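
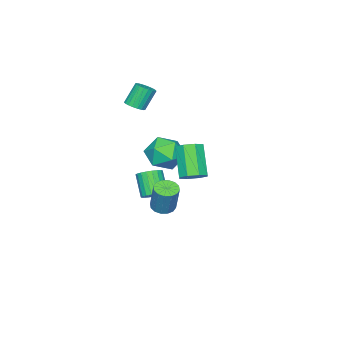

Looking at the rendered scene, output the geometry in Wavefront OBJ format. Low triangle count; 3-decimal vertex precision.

v 3.756 3.524 2.103
v 4.377 3.119 2.216
v 3.545 2.271 3.75
v 2.924 2.676 3.637
v 4.387 3.619 2.498
v 3.555 2.771 4.031
v 4.027 4.063 2.548
v 3.195 3.215 4.082
v 3.508 4.192 2.338
v 2.677 3.344 3.872
v 3.135 3.929 1.99
v 2.303 3.081 3.524
v 3.125 3.429 1.709
v 2.293 2.581 3.242
v 3.485 2.985 1.658
v 2.653 2.137 3.192
v 4.003 2.856 1.868
v 3.172 2.008 3.402
v -1.273 -3.902 2.734
v -0.877 -3.438 2.845
v -1.531 -3.174 4.077
v -1.927 -3.638 3.966
v -1.066 -3.318 2.718
v -1.721 -3.053 3.95
v -1.291 -3.298 2.595
v -1.946 -3.034 3.827
v -1.513 -3.383 2.495
v -2.168 -3.119 3.727
v -1.694 -3.558 2.436
v -2.348 -3.294 3.668
v -1.801 -3.792 2.429
v -2.456 -3.528 3.661
v -1.818 -4.045 2.475
v -2.472 -3.781 3.707
v -1.739 -4.274 2.566
v -2.394 -4.009 3.798
v -1.581 -4.438 2.685
v -2.235 -4.174 3.917
v -1.369 -4.51 2.813
v -2.023 -4.245 4.045
v -1.14 -4.476 2.928
v -1.795 -4.212 4.16
v -0.934 -4.343 3.008
v -1.589 -4.079 4.24
v -0.787 -4.134 3.042
v -1.442 -3.87 4.274
v -0.724 -3.885 3.022
v -1.379 -3.621 4.254
v -0.755 -3.639 2.952
v -1.41 -3.375 4.184
v 0.518 -0.717 -3.016
v 0.86 -0.169 -3.26
v 1.245 0.344 -1.567
v 0.902 -0.203 -1.324
v 0.524 -0.057 -3.218
v 0.908 0.456 -1.525
v 0.186 -0.121 -3.121
v 0.57 0.392 -1.429
v -0.063 -0.345 -2.997
v 0.322 0.168 -1.304
v -0.157 -0.668 -2.878
v 0.228 -0.155 -1.185
v -0.069 -1.005 -2.796
v 0.316 -0.492 -1.103
v 0.175 -1.264 -2.773
v 0.56 -0.751 -1.08
v 0.512 -1.376 -2.815
v 0.896 -0.863 -1.122
v 0.85 -1.312 -2.911
v 1.234 -0.799 -1.219
v 1.098 -1.088 -3.036
v 1.483 -0.575 -1.343
v 1.192 -0.765 -3.155
v 1.577 -0.252 -1.462
v 1.104 -0.428 -3.237
v 1.489 0.085 -1.544
v -3.154 -2.596 -0.473
v -2.39 -2.252 -1.387
v -3.73 -4.188 -1.553
v -2.966 -3.844 -2.467
v -2.502 -4.257 -1.393
v -2.146 -3.273 -0.726
v -3.974 -3.167 -2.214
v -3.618 -2.183 -1.547
v -2.897 -2.605 -2.464
v -1.987 -3.278 -1.956
v -4.133 -3.162 -0.984
v -3.223 -3.835 -0.476
v -1.567 -2.834 -3.964
v -0.889 -3.128 -3.832
v -1.476 -3.92 -2.584
v -2.153 -3.626 -2.716
v -0.881 -2.866 -3.662
v -1.467 -3.658 -2.414
v -0.991 -2.599 -3.544
v -1.578 -3.391 -2.297
v -1.201 -2.373 -3.499
v -1.787 -3.165 -2.251
v -1.474 -2.226 -3.535
v -2.06 -3.018 -2.287
v -1.763 -2.185 -3.644
v -2.349 -2.976 -2.396
v -2.018 -2.255 -3.809
v -2.604 -3.047 -2.561
v -2.195 -2.426 -4
v -2.782 -3.218 -2.753
v -2.264 -2.668 -4.186
v -2.85 -3.459 -2.938
v -2.212 -2.938 -4.333
v -2.798 -3.729 -3.085
v -2.048 -3.19 -4.416
v -2.635 -3.982 -3.168
v -1.801 -3.381 -4.421
v -2.388 -4.172 -3.173
v -1.514 -3.477 -4.347
v -2.101 -4.269 -3.099
v -1.236 -3.462 -4.207
v -1.822 -4.254 -2.959
v -1.015 -3.338 -4.025
v -1.601 -4.13 -2.777
f 2 1 5
f 2 5 3
f 3 5 6
f 3 6 4
f 5 1 7
f 5 7 6
f 6 7 8
f 6 8 4
f 7 1 9
f 7 9 8
f 8 9 10
f 8 10 4
f 9 1 11
f 9 11 10
f 10 11 12
f 10 12 4
f 11 1 13
f 11 13 12
f 12 13 14
f 12 14 4
f 13 1 15
f 13 15 14
f 14 15 16
f 14 16 4
f 15 1 17
f 15 17 16
f 16 17 18
f 16 18 4
f 17 1 2
f 17 2 18
f 18 2 3
f 18 3 4
f 20 19 23
f 20 23 21
f 21 23 24
f 21 24 22
f 23 19 25
f 23 25 24
f 24 25 26
f 24 26 22
f 25 19 27
f 25 27 26
f 26 27 28
f 26 28 22
f 27 19 29
f 27 29 28
f 28 29 30
f 28 30 22
f 29 19 31
f 29 31 30
f 30 31 32
f 30 32 22
f 31 19 33
f 31 33 32
f 32 33 34
f 32 34 22
f 33 19 35
f 33 35 34
f 34 35 36
f 34 36 22
f 35 19 37
f 35 37 36
f 36 37 38
f 36 38 22
f 37 19 39
f 37 39 38
f 38 39 40
f 38 40 22
f 39 19 41
f 39 41 40
f 40 41 42
f 40 42 22
f 41 19 43
f 41 43 42
f 42 43 44
f 42 44 22
f 43 19 45
f 43 45 44
f 44 45 46
f 44 46 22
f 45 19 47
f 45 47 46
f 46 47 48
f 46 48 22
f 47 19 49
f 47 49 48
f 48 49 50
f 48 50 22
f 49 19 20
f 49 20 50
f 50 20 21
f 50 21 22
f 52 51 55
f 52 55 53
f 53 55 56
f 53 56 54
f 55 51 57
f 55 57 56
f 56 57 58
f 56 58 54
f 57 51 59
f 57 59 58
f 58 59 60
f 58 60 54
f 59 51 61
f 59 61 60
f 60 61 62
f 60 62 54
f 61 51 63
f 61 63 62
f 62 63 64
f 62 64 54
f 63 51 65
f 63 65 64
f 64 65 66
f 64 66 54
f 65 51 67
f 65 67 66
f 66 67 68
f 66 68 54
f 67 51 69
f 67 69 68
f 68 69 70
f 68 70 54
f 69 51 71
f 69 71 70
f 70 71 72
f 70 72 54
f 71 51 73
f 71 73 72
f 72 73 74
f 72 74 54
f 73 51 75
f 73 75 74
f 74 75 76
f 74 76 54
f 75 51 52
f 75 52 76
f 76 52 53
f 76 53 54
f 77 88 82
f 77 82 78
f 77 78 84
f 77 84 87
f 77 87 88
f 78 82 86
f 82 88 81
f 88 87 79
f 87 84 83
f 84 78 85
f 80 86 81
f 80 81 79
f 80 79 83
f 80 83 85
f 80 85 86
f 81 86 82
f 79 81 88
f 83 79 87
f 85 83 84
f 86 85 78
f 90 89 93
f 90 93 91
f 91 93 94
f 91 94 92
f 93 89 95
f 93 95 94
f 94 95 96
f 94 96 92
f 95 89 97
f 95 97 96
f 96 97 98
f 96 98 92
f 97 89 99
f 97 99 98
f 98 99 100
f 98 100 92
f 99 89 101
f 99 101 100
f 100 101 102
f 100 102 92
f 101 89 103
f 101 103 102
f 102 103 104
f 102 104 92
f 103 89 105
f 103 105 104
f 104 105 106
f 104 106 92
f 105 89 107
f 105 107 106
f 106 107 108
f 106 108 92
f 107 89 109
f 107 109 108
f 108 109 110
f 108 110 92
f 109 89 111
f 109 111 110
f 110 111 112
f 110 112 92
f 111 89 113
f 111 113 112
f 112 113 114
f 112 114 92
f 113 89 115
f 113 115 114
f 114 115 116
f 114 116 92
f 115 89 117
f 115 117 116
f 116 117 118
f 116 118 92
f 117 89 119
f 117 119 118
f 118 119 120
f 118 120 92
f 119 89 90
f 119 90 120
f 120 90 91
f 120 91 92



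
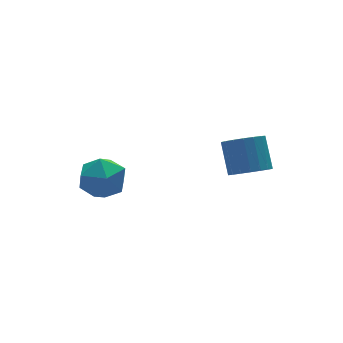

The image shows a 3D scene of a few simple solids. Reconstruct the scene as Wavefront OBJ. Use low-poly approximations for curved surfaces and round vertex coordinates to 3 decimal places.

v 3.657 0.356 -1.268
v 3.971 0.87 -1.794
v 4.218 1.779 -0.757
v 3.903 1.264 -0.232
v 3.627 0.961 -1.791
v 3.874 1.869 -0.755
v 3.288 0.931 -1.685
v 3.535 1.839 -0.648
v 3.023 0.788 -1.496
v 3.27 1.696 -0.459
v 2.883 0.559 -1.262
v 3.13 1.467 -0.225
v 2.896 0.29 -1.029
v 3.143 1.198 0.007
v 3.06 0.034 -0.844
v 3.307 0.942 0.193
v 3.342 -0.159 -0.743
v 3.589 0.75 0.294
v 3.686 -0.249 -0.745
v 3.933 0.659 0.291
v 4.025 -0.219 -0.852
v 4.272 0.689 0.185
v 4.29 -0.076 -1.041
v 4.537 0.832 -0.004
v 4.43 0.153 -1.275
v 4.677 1.061 -0.238
v 4.417 0.422 -1.507
v 4.664 1.33 -0.471
v 4.253 0.678 -1.693
v 4.5 1.586 -0.656
v -0.165 4.48 -2.988
v 0.477 3.728 -2.848
v -1.197 3.792 -1.952
v -0.555 3.04 -1.812
v -0.337 3.952 -1.47
v 0.301 4.377 -2.11
v -1.021 3.143 -2.69
v -0.383 3.568 -3.33
v -0.053 2.901 -2.664
v 0.371 3.401 -1.91
v -1.091 4.119 -2.89
v -0.667 4.619 -2.136
f 2 1 5
f 2 5 3
f 3 5 6
f 3 6 4
f 5 1 7
f 5 7 6
f 6 7 8
f 6 8 4
f 7 1 9
f 7 9 8
f 8 9 10
f 8 10 4
f 9 1 11
f 9 11 10
f 10 11 12
f 10 12 4
f 11 1 13
f 11 13 12
f 12 13 14
f 12 14 4
f 13 1 15
f 13 15 14
f 14 15 16
f 14 16 4
f 15 1 17
f 15 17 16
f 16 17 18
f 16 18 4
f 17 1 19
f 17 19 18
f 18 19 20
f 18 20 4
f 19 1 21
f 19 21 20
f 20 21 22
f 20 22 4
f 21 1 23
f 21 23 22
f 22 23 24
f 22 24 4
f 23 1 25
f 23 25 24
f 24 25 26
f 24 26 4
f 25 1 27
f 25 27 26
f 26 27 28
f 26 28 4
f 27 1 29
f 27 29 28
f 28 29 30
f 28 30 4
f 29 1 2
f 29 2 30
f 30 2 3
f 30 3 4
f 31 42 36
f 31 36 32
f 31 32 38
f 31 38 41
f 31 41 42
f 32 36 40
f 36 42 35
f 42 41 33
f 41 38 37
f 38 32 39
f 34 40 35
f 34 35 33
f 34 33 37
f 34 37 39
f 34 39 40
f 35 40 36
f 33 35 42
f 37 33 41
f 39 37 38
f 40 39 32



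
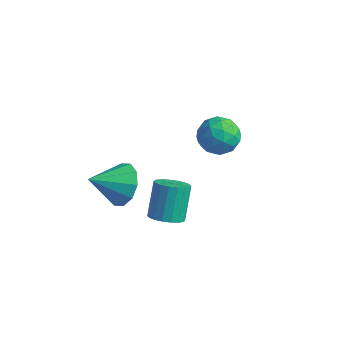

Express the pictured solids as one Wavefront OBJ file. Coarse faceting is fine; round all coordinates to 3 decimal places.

v -1.837 2.476 3.416
v -1.145 3.073 3.845
v -0.675 1.387 3.055
v 0.017 1.984 3.484
v -0.676 1.522 4.055
v -1.394 2.196 4.278
v -0.426 2.264 2.622
v -1.144 2.938 2.845
v -0.273 2.942 3.354
v -0.427 2.483 4.24
v -1.393 1.977 2.66
v -1.547 1.518 3.546
v -1.593 2.87 3.662
v -0.227 1.59 3.238
v -0.634 1.319 3.573
v -0.227 1.669 3.826
v -1.739 2.355 3.917
v -1.332 2.705 4.169
v -1.057 1.794 4.293
v -0.488 1.755 2.731
v -0.081 2.105 2.983
v -1.593 2.791 3.074
v -1.186 3.141 3.327
v -0.763 2.666 2.607
v -0.674 3.144 3.626
v 0.01 2.503 3.413
v -0.251 2.668 2.907
v -0.673 3.064 3.038
v -0.764 2.874 4.147
v -0.081 2.234 3.934
v -0.488 1.963 4.27
v -0.91 2.359 4.401
v -0.252 2.797 3.858
v -1.739 2.226 2.966
v -1.056 1.586 2.753
v -0.91 2.101 2.499
v -1.332 2.497 2.63
v -1.83 1.957 3.487
v -1.146 1.316 3.274
v -1.147 1.396 3.862
v -1.569 1.792 3.993
v -1.568 1.663 3.042
v -0 -2.631 2.328
v 0.533 -3.022 2.722
v 0.173 -2.121 4.106
v -0.36 -1.729 3.712
v 0.711 -2.758 2.596
v 0.351 -1.856 3.979
v 0.747 -2.468 2.417
v 0.387 -1.566 3.8
v 0.636 -2.21 2.22
v 0.276 -1.309 3.603
v 0.399 -2.036 2.045
v 0.039 -1.135 3.428
v 0.082 -1.98 1.925
v -0.278 -1.078 3.309
v -0.25 -2.052 1.886
v -0.61 -1.151 3.269
v -0.533 -2.239 1.934
v -0.893 -1.338 3.318
v -0.711 -2.504 2.061
v -1.071 -1.602 3.444
v -0.747 -2.794 2.24
v -1.107 -1.892 3.623
v -0.636 -3.051 2.437
v -0.996 -2.15 3.82
v -0.399 -3.225 2.612
v -0.759 -2.324 3.995
v -0.082 -3.282 2.731
v -0.442 -2.38 4.115
v 0.25 -3.209 2.771
v -0.11 -2.308 4.154
v -2.284 -2.576 3.127
v -1.357 -3.102 3.225
v -3.076 -3.804 4.033
v -1.412 -2.688 3.738
v -1.8 -2.231 4.017
v -2.373 -1.906 3.956
v -2.912 -1.837 3.579
v -3.21 -2.05 3.028
v -3.155 -2.464 2.516
v -2.767 -2.921 2.237
v -2.194 -3.246 2.297
v -1.655 -3.315 2.675
f 1 38 17
f 38 12 41
f 17 41 6
f 38 41 17
f 1 17 13
f 17 6 18
f 13 18 2
f 17 18 13
f 1 13 22
f 13 2 23
f 22 23 8
f 13 23 22
f 1 22 34
f 22 8 37
f 34 37 11
f 22 37 34
f 1 34 38
f 34 11 42
f 38 42 12
f 34 42 38
f 2 18 29
f 18 6 32
f 29 32 10
f 18 32 29
f 6 41 19
f 41 12 40
f 19 40 5
f 41 40 19
f 12 42 39
f 42 11 35
f 39 35 3
f 42 35 39
f 11 37 36
f 37 8 24
f 36 24 7
f 37 24 36
f 8 23 28
f 23 2 25
f 28 25 9
f 23 25 28
f 4 30 16
f 30 10 31
f 16 31 5
f 30 31 16
f 4 16 14
f 16 5 15
f 14 15 3
f 16 15 14
f 4 14 21
f 14 3 20
f 21 20 7
f 14 20 21
f 4 21 26
f 21 7 27
f 26 27 9
f 21 27 26
f 4 26 30
f 26 9 33
f 30 33 10
f 26 33 30
f 5 31 19
f 31 10 32
f 19 32 6
f 31 32 19
f 3 15 39
f 15 5 40
f 39 40 12
f 15 40 39
f 7 20 36
f 20 3 35
f 36 35 11
f 20 35 36
f 9 27 28
f 27 7 24
f 28 24 8
f 27 24 28
f 10 33 29
f 33 9 25
f 29 25 2
f 33 25 29
f 44 43 47
f 44 47 45
f 45 47 48
f 45 48 46
f 47 43 49
f 47 49 48
f 48 49 50
f 48 50 46
f 49 43 51
f 49 51 50
f 50 51 52
f 50 52 46
f 51 43 53
f 51 53 52
f 52 53 54
f 52 54 46
f 53 43 55
f 53 55 54
f 54 55 56
f 54 56 46
f 55 43 57
f 55 57 56
f 56 57 58
f 56 58 46
f 57 43 59
f 57 59 58
f 58 59 60
f 58 60 46
f 59 43 61
f 59 61 60
f 60 61 62
f 60 62 46
f 61 43 63
f 61 63 62
f 62 63 64
f 62 64 46
f 63 43 65
f 63 65 64
f 64 65 66
f 64 66 46
f 65 43 67
f 65 67 66
f 66 67 68
f 66 68 46
f 67 43 69
f 67 69 68
f 68 69 70
f 68 70 46
f 69 43 71
f 69 71 70
f 70 71 72
f 70 72 46
f 71 43 44
f 71 44 72
f 72 44 45
f 72 45 46
f 74 73 76
f 74 76 75
f 76 73 77
f 76 77 75
f 77 73 78
f 77 78 75
f 78 73 79
f 78 79 75
f 79 73 80
f 79 80 75
f 80 73 81
f 80 81 75
f 81 73 82
f 81 82 75
f 82 73 83
f 82 83 75
f 83 73 84
f 83 84 75
f 84 73 74
f 84 74 75



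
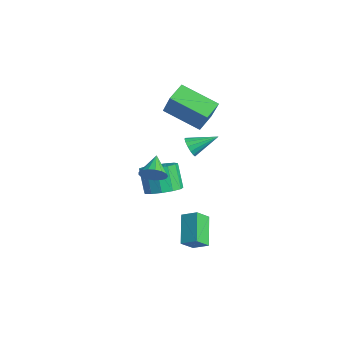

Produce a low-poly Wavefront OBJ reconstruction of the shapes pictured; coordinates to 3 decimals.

v 2.456 -1.859 1.624
v 2.814 -1.93 2.233
v 1.544 -1.221 2.236
v 2.931 -1.638 2.104
v 2.94 -1.397 1.865
v 2.837 -1.262 1.571
v 2.647 -1.263 1.289
v 2.414 -1.401 1.084
v 2.19 -1.643 1.002
v 2.028 -1.935 1.064
v 1.963 -2.21 1.254
v 2.012 -2.404 1.528
v 2.162 -2.473 1.825
v 2.38 -2.401 2.076
v 2.615 -2.205 2.223
v 0.022 -0.094 -1.676
v 0.715 0.512 -1.312
v -0.048 0.599 -0.001
v -0.742 -0.006 -0.364
v 0.334 0.838 -1.556
v -0.43 0.925 -0.245
v -0.147 0.868 -1.838
v -0.91 0.956 -0.526
v -0.574 0.593 -2.068
v -1.337 0.68 -0.757
v -0.812 0.1 -2.174
v -1.575 0.187 -0.862
v -0.785 -0.455 -2.121
v -1.549 -0.368 -0.81
v -0.502 -0.895 -1.928
v -1.266 -0.808 -0.616
v -0.053 -1.081 -1.654
v -0.817 -0.993 -0.342
v 0.42 -0.953 -1.387
v -0.344 -0.866 -0.075
v 0.766 -0.552 -1.212
v 0.003 -0.465 0.1
v 0.877 -0.006 -1.184
v 0.113 0.081 0.128
v 1.602 0.752 -3.078
v 1.771 -0.005 -2.369
v 2.233 1.289 -2.655
v 2.402 0.532 -1.947
v 2.878 0.068 -4.113
v 3.047 -0.689 -3.405
v 3.509 0.605 -3.691
v 3.678 -0.152 -2.982
v 0.565 1.09 1.508
v 0.927 0.765 1.877
v 1.055 2.39 2.172
v 1.104 0.828 1.623
v 1.137 0.961 1.339
v 1.017 1.128 1.1
v 0.776 1.286 0.97
v 0.478 1.39 0.984
v 0.204 1.414 1.139
v 0.027 1.352 1.392
v -0.006 1.219 1.677
v 0.114 1.051 1.916
v 0.355 0.894 2.046
v 0.652 0.789 2.032
v -2.726 1.262 2.183
v -1.723 1.142 3.721
v -3.257 2.192 2.602
v -2.254 2.072 4.14
v -1.186 2.548 1.28
v -0.183 2.428 2.818
v -1.717 3.478 1.699
v -0.714 3.358 3.237
f 2 1 4
f 2 4 3
f 4 1 5
f 4 5 3
f 5 1 6
f 5 6 3
f 6 1 7
f 6 7 3
f 7 1 8
f 7 8 3
f 8 1 9
f 8 9 3
f 9 1 10
f 9 10 3
f 10 1 11
f 10 11 3
f 11 1 12
f 11 12 3
f 12 1 13
f 12 13 3
f 13 1 14
f 13 14 3
f 14 1 15
f 14 15 3
f 15 1 2
f 15 2 3
f 17 16 20
f 17 20 18
f 18 20 21
f 18 21 19
f 20 16 22
f 20 22 21
f 21 22 23
f 21 23 19
f 22 16 24
f 22 24 23
f 23 24 25
f 23 25 19
f 24 16 26
f 24 26 25
f 25 26 27
f 25 27 19
f 26 16 28
f 26 28 27
f 27 28 29
f 27 29 19
f 28 16 30
f 28 30 29
f 29 30 31
f 29 31 19
f 30 16 32
f 30 32 31
f 31 32 33
f 31 33 19
f 32 16 34
f 32 34 33
f 33 34 35
f 33 35 19
f 34 16 36
f 34 36 35
f 35 36 37
f 35 37 19
f 36 16 38
f 36 38 37
f 37 38 39
f 37 39 19
f 38 16 17
f 38 17 39
f 39 17 18
f 39 18 19
f 41 43 40
f 44 41 40
f 40 43 42
f 42 44 40
f 41 47 43
f 45 41 44
f 45 47 41
f 43 47 42
f 46 44 42
f 42 47 46
f 46 45 44
f 47 45 46
f 49 48 51
f 49 51 50
f 51 48 52
f 51 52 50
f 52 48 53
f 52 53 50
f 53 48 54
f 53 54 50
f 54 48 55
f 54 55 50
f 55 48 56
f 55 56 50
f 56 48 57
f 56 57 50
f 57 48 58
f 57 58 50
f 58 48 59
f 58 59 50
f 59 48 60
f 59 60 50
f 60 48 61
f 60 61 50
f 61 48 49
f 61 49 50
f 63 65 62
f 66 63 62
f 62 65 64
f 64 66 62
f 63 69 65
f 67 63 66
f 67 69 63
f 65 69 64
f 68 66 64
f 64 69 68
f 68 67 66
f 69 67 68



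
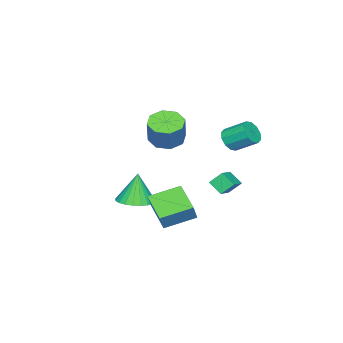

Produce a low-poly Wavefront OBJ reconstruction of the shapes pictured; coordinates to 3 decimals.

v 3.444 -0.702 -1.845
v 3.897 -0.608 -1.004
v 2.373 0.334 -1.383
v 2.826 0.428 -0.542
v 4.334 0.492 -2.458
v 4.787 0.586 -1.617
v 3.263 1.528 -1.996
v 3.716 1.622 -1.155
v -1.874 -3.264 -0.439
v -1.291 -2.69 -0.815
v -0.743 -2.383 0.503
v -1.326 -2.956 0.879
v -1.884 -2.386 -0.64
v -1.336 -2.079 0.678
v -2.471 -2.596 -0.347
v -1.923 -2.289 0.971
v -2.708 -3.197 -0.108
v -2.16 -2.89 1.21
v -2.457 -3.837 -0.063
v -1.909 -3.53 1.255
v -1.864 -4.141 -0.238
v -1.316 -3.834 1.08
v -1.277 -3.931 -0.531
v -0.729 -3.624 0.787
v -1.04 -3.33 -0.77
v -0.492 -3.023 0.548
v 0.624 0.947 -1.077
v 0.296 1.421 -0.508
v 0.707 1.604 -1.577
v 0.378 2.078 -1.008
v 1.642 1.142 -0.652
v 1.313 1.616 -0.083
v 1.724 1.799 -1.152
v 1.396 2.273 -0.583
v 1.43 -2.862 -3.04
v 2.11 -3.488 -2.935
v 1.13 -2.918 -1.44
v 2.292 -3.177 -2.89
v 2.343 -2.818 -2.867
v 2.255 -2.466 -2.872
v 2.041 -2.175 -2.902
v 1.735 -1.987 -2.953
v 1.382 -1.933 -3.017
v 1.036 -2.021 -3.085
v 0.751 -2.236 -3.146
v 0.569 -2.547 -3.191
v 0.518 -2.905 -3.214
v 0.606 -3.257 -3.209
v 0.82 -3.549 -3.179
v 1.126 -3.736 -3.128
v 1.479 -3.79 -3.064
v 1.825 -3.703 -2.996
v -0.627 0.863 0.981
v 0.017 1.001 0.947
v -0.168 2.035 1.625
v -0.813 1.897 1.659
v -0.167 1.177 0.628
v -0.352 2.211 1.306
v -0.526 1.233 0.444
v -0.712 2.267 1.122
v -0.925 1.148 0.465
v -1.11 2.182 1.143
v -1.209 0.954 0.684
v -1.395 1.988 1.361
v -1.272 0.725 1.015
v -1.457 1.759 1.693
v -1.088 0.549 1.334
v -1.273 1.583 2.012
v -0.728 0.493 1.518
v -0.914 1.527 2.196
v -0.33 0.578 1.497
v -0.515 1.612 2.175
v -0.045 0.772 1.279
v -0.231 1.806 1.956
f 2 4 1
f 5 2 1
f 1 4 3
f 3 5 1
f 2 8 4
f 6 2 5
f 6 8 2
f 4 8 3
f 7 5 3
f 3 8 7
f 7 6 5
f 8 6 7
f 10 9 13
f 10 13 11
f 11 13 14
f 11 14 12
f 13 9 15
f 13 15 14
f 14 15 16
f 14 16 12
f 15 9 17
f 15 17 16
f 16 17 18
f 16 18 12
f 17 9 19
f 17 19 18
f 18 19 20
f 18 20 12
f 19 9 21
f 19 21 20
f 20 21 22
f 20 22 12
f 21 9 23
f 21 23 22
f 22 23 24
f 22 24 12
f 23 9 25
f 23 25 24
f 24 25 26
f 24 26 12
f 25 9 10
f 25 10 26
f 26 10 11
f 26 11 12
f 28 30 27
f 31 28 27
f 27 30 29
f 29 31 27
f 28 34 30
f 32 28 31
f 32 34 28
f 30 34 29
f 33 31 29
f 29 34 33
f 33 32 31
f 34 32 33
f 36 35 38
f 36 38 37
f 38 35 39
f 38 39 37
f 39 35 40
f 39 40 37
f 40 35 41
f 40 41 37
f 41 35 42
f 41 42 37
f 42 35 43
f 42 43 37
f 43 35 44
f 43 44 37
f 44 35 45
f 44 45 37
f 45 35 46
f 45 46 37
f 46 35 47
f 46 47 37
f 47 35 48
f 47 48 37
f 48 35 49
f 48 49 37
f 49 35 50
f 49 50 37
f 50 35 51
f 50 51 37
f 51 35 52
f 51 52 37
f 52 35 36
f 52 36 37
f 54 53 57
f 54 57 55
f 55 57 58
f 55 58 56
f 57 53 59
f 57 59 58
f 58 59 60
f 58 60 56
f 59 53 61
f 59 61 60
f 60 61 62
f 60 62 56
f 61 53 63
f 61 63 62
f 62 63 64
f 62 64 56
f 63 53 65
f 63 65 64
f 64 65 66
f 64 66 56
f 65 53 67
f 65 67 66
f 66 67 68
f 66 68 56
f 67 53 69
f 67 69 68
f 68 69 70
f 68 70 56
f 69 53 71
f 69 71 70
f 70 71 72
f 70 72 56
f 71 53 73
f 71 73 72
f 72 73 74
f 72 74 56
f 73 53 54
f 73 54 74
f 74 54 55
f 74 55 56



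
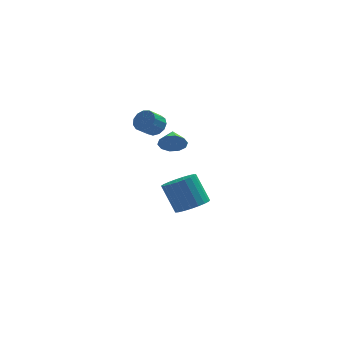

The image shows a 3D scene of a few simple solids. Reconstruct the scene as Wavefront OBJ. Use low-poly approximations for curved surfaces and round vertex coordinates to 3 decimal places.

v 1.263 3.765 1.546
v 1.808 3.746 2.061
v 1.122 3.257 2.769
v 0.577 3.275 2.254
v 1.603 4.112 2.117
v 0.918 3.622 2.824
v 1.291 4.368 1.991
v 0.606 3.878 2.699
v 0.97 4.432 1.725
v 0.285 3.942 2.432
v 0.742 4.284 1.401
v 0.056 3.795 2.108
v 0.679 3.972 1.124
v -0.007 3.482 1.831
v 0.801 3.594 0.981
v 0.116 3.104 1.688
v 1.07 3.27 1.017
v 0.385 2.78 1.724
v 1.4 3.103 1.221
v 0.715 2.613 1.929
v 1.687 3.147 1.529
v 1.001 2.657 2.236
v 1.839 3.386 1.842
v 1.153 2.897 2.55
v 1.449 -2.661 3.716
v 1.797 -2.463 3.035
v 1.571 -1.679 4.064
v 1.317 -2.386 2.987
v 0.888 -2.415 3.217
v 0.672 -2.537 3.638
v 0.754 -2.707 4.089
v 1.1 -2.859 4.397
v 1.58 -2.936 4.445
v 2.01 -2.908 4.214
v 2.225 -2.786 3.793
v 2.144 -2.616 3.343
v 3.108 1.944 -4.067
v 3.983 1.639 -3.553
v 3.307 2.49 -1.898
v 2.432 2.796 -2.413
v 4.101 2.034 -3.708
v 3.425 2.886 -2.053
v 4.048 2.414 -3.925
v 3.372 3.265 -2.27
v 3.832 2.712 -4.167
v 3.156 3.564 -2.512
v 3.491 2.878 -4.392
v 2.815 3.73 -2.737
v 3.083 2.882 -4.56
v 2.407 3.734 -2.906
v 2.68 2.724 -4.644
v 2.004 3.576 -2.989
v 2.351 2.431 -4.627
v 1.675 3.283 -2.973
v 2.153 2.054 -4.514
v 1.477 2.906 -2.86
v 2.12 1.658 -4.324
v 1.444 2.51 -2.669
v 2.258 1.312 -4.089
v 1.582 2.163 -2.434
v 2.542 1.074 -3.851
v 1.866 1.926 -2.196
v 2.925 0.987 -3.65
v 2.249 1.839 -1.995
v 3.339 1.066 -3.521
v 2.663 1.918 -1.866
v 3.713 1.296 -3.486
v 3.037 2.148 -1.832
f 2 1 5
f 2 5 3
f 3 5 6
f 3 6 4
f 5 1 7
f 5 7 6
f 6 7 8
f 6 8 4
f 7 1 9
f 7 9 8
f 8 9 10
f 8 10 4
f 9 1 11
f 9 11 10
f 10 11 12
f 10 12 4
f 11 1 13
f 11 13 12
f 12 13 14
f 12 14 4
f 13 1 15
f 13 15 14
f 14 15 16
f 14 16 4
f 15 1 17
f 15 17 16
f 16 17 18
f 16 18 4
f 17 1 19
f 17 19 18
f 18 19 20
f 18 20 4
f 19 1 21
f 19 21 20
f 20 21 22
f 20 22 4
f 21 1 23
f 21 23 22
f 22 23 24
f 22 24 4
f 23 1 2
f 23 2 24
f 24 2 3
f 24 3 4
f 26 25 28
f 26 28 27
f 28 25 29
f 28 29 27
f 29 25 30
f 29 30 27
f 30 25 31
f 30 31 27
f 31 25 32
f 31 32 27
f 32 25 33
f 32 33 27
f 33 25 34
f 33 34 27
f 34 25 35
f 34 35 27
f 35 25 36
f 35 36 27
f 36 25 26
f 36 26 27
f 38 37 41
f 38 41 39
f 39 41 42
f 39 42 40
f 41 37 43
f 41 43 42
f 42 43 44
f 42 44 40
f 43 37 45
f 43 45 44
f 44 45 46
f 44 46 40
f 45 37 47
f 45 47 46
f 46 47 48
f 46 48 40
f 47 37 49
f 47 49 48
f 48 49 50
f 48 50 40
f 49 37 51
f 49 51 50
f 50 51 52
f 50 52 40
f 51 37 53
f 51 53 52
f 52 53 54
f 52 54 40
f 53 37 55
f 53 55 54
f 54 55 56
f 54 56 40
f 55 37 57
f 55 57 56
f 56 57 58
f 56 58 40
f 57 37 59
f 57 59 58
f 58 59 60
f 58 60 40
f 59 37 61
f 59 61 60
f 60 61 62
f 60 62 40
f 61 37 63
f 61 63 62
f 62 63 64
f 62 64 40
f 63 37 65
f 63 65 64
f 64 65 66
f 64 66 40
f 65 37 67
f 65 67 66
f 66 67 68
f 66 68 40
f 67 37 38
f 67 38 68
f 68 38 39
f 68 39 40



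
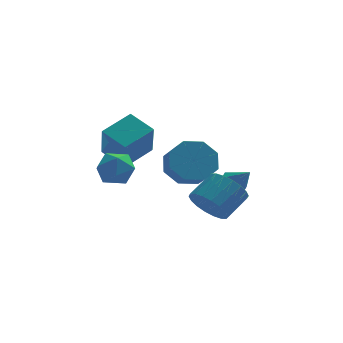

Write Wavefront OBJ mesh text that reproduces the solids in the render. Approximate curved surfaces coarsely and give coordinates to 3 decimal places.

v 1.008 0.97 -1.825
v 1.524 1.133 -2.149
v 1.612 0.55 -1.075
v 1.383 1.477 -1.842
v 1.022 1.524 -1.525
v 0.654 1.247 -1.384
v 0.493 0.808 -1.501
v 0.634 0.464 -1.808
v 0.994 0.416 -2.124
v 1.363 0.693 -2.266
v -4.114 -3.243 1.662
v -3.255 -3.237 1.58
v -4.225 -3.943 0.46
v -3.366 -3.937 0.378
v -3.737 -4.41 0.997
v -3.668 -3.977 1.739
v -3.812 -3.203 0.301
v -3.743 -2.77 1.043
v -3.069 -3.212 0.738
v -3.022 -3.958 1.168
v -4.458 -3.222 0.872
v -4.411 -3.968 1.302
v -0.875 0.74 -0.697
v 0.091 0.661 -1.15
v 0.301 -0.18 -0.557
v -0.665 -0.1 -0.103
v 0.097 1.134 -0.482
v 0.306 0.294 0.111
v -0.467 1.377 0.061
v -0.257 0.536 0.654
v -1.269 1.246 0.16
v -1.059 0.406 0.753
v -1.841 0.82 -0.243
v -1.631 -0.021 0.35
v -1.846 0.346 -0.911
v -1.637 -0.494 -0.318
v -1.283 0.104 -1.454
v -1.073 -0.737 -0.861
v -0.481 0.234 -1.553
v -0.271 -0.606 -0.96
v -4.289 -0.628 0.648
v -4.255 -1.683 2.18
v -3.182 0.241 1.222
v -3.148 -0.813 2.754
v -3.412 -1.387 0.106
v -3.378 -2.441 1.638
v -2.305 -0.517 0.68
v -2.271 -1.572 2.212
v -0.31 -4.18 -0.762
v 0.19 -4.008 -1.503
v 1.01 -3.269 -0.779
v 0.51 -3.44 -0.038
v -0.08 -3.706 -1.505
v 0.739 -2.967 -0.78
v -0.396 -3.498 -1.36
v 0.423 -2.759 -0.635
v -0.695 -3.426 -1.096
v 0.125 -2.686 -0.372
v -0.917 -3.502 -0.766
v -0.098 -2.763 -0.042
v -1.019 -3.713 -0.436
v -0.2 -2.974 0.289
v -0.981 -4.016 -0.17
v -0.162 -3.277 0.554
v -0.81 -4.351 -0.021
v 0.01 -3.612 0.703
v -0.539 -4.653 -0.02
v 0.28 -3.914 0.705
v -0.223 -4.861 -0.165
v 0.596 -4.122 0.56
v 0.075 -4.934 -0.428
v 0.895 -4.194 0.296
v 0.298 -4.857 -0.758
v 1.117 -4.118 -0.034
v 0.4 -4.646 -1.089
v 1.219 -3.907 -0.364
v 0.362 -4.343 -1.354
v 1.181 -3.604 -0.63
f 2 1 4
f 2 4 3
f 4 1 5
f 4 5 3
f 5 1 6
f 5 6 3
f 6 1 7
f 6 7 3
f 7 1 8
f 7 8 3
f 8 1 9
f 8 9 3
f 9 1 10
f 9 10 3
f 10 1 2
f 10 2 3
f 11 22 16
f 11 16 12
f 11 12 18
f 11 18 21
f 11 21 22
f 12 16 20
f 16 22 15
f 22 21 13
f 21 18 17
f 18 12 19
f 14 20 15
f 14 15 13
f 14 13 17
f 14 17 19
f 14 19 20
f 15 20 16
f 13 15 22
f 17 13 21
f 19 17 18
f 20 19 12
f 24 23 27
f 24 27 25
f 25 27 28
f 25 28 26
f 27 23 29
f 27 29 28
f 28 29 30
f 28 30 26
f 29 23 31
f 29 31 30
f 30 31 32
f 30 32 26
f 31 23 33
f 31 33 32
f 32 33 34
f 32 34 26
f 33 23 35
f 33 35 34
f 34 35 36
f 34 36 26
f 35 23 37
f 35 37 36
f 36 37 38
f 36 38 26
f 37 23 39
f 37 39 38
f 38 39 40
f 38 40 26
f 39 23 24
f 39 24 40
f 40 24 25
f 40 25 26
f 42 44 41
f 45 42 41
f 41 44 43
f 43 45 41
f 42 48 44
f 46 42 45
f 46 48 42
f 44 48 43
f 47 45 43
f 43 48 47
f 47 46 45
f 48 46 47
f 50 49 53
f 50 53 51
f 51 53 54
f 51 54 52
f 53 49 55
f 53 55 54
f 54 55 56
f 54 56 52
f 55 49 57
f 55 57 56
f 56 57 58
f 56 58 52
f 57 49 59
f 57 59 58
f 58 59 60
f 58 60 52
f 59 49 61
f 59 61 60
f 60 61 62
f 60 62 52
f 61 49 63
f 61 63 62
f 62 63 64
f 62 64 52
f 63 49 65
f 63 65 64
f 64 65 66
f 64 66 52
f 65 49 67
f 65 67 66
f 66 67 68
f 66 68 52
f 67 49 69
f 67 69 68
f 68 69 70
f 68 70 52
f 69 49 71
f 69 71 70
f 70 71 72
f 70 72 52
f 71 49 73
f 71 73 72
f 72 73 74
f 72 74 52
f 73 49 75
f 73 75 74
f 74 75 76
f 74 76 52
f 75 49 77
f 75 77 76
f 76 77 78
f 76 78 52
f 77 49 50
f 77 50 78
f 78 50 51
f 78 51 52



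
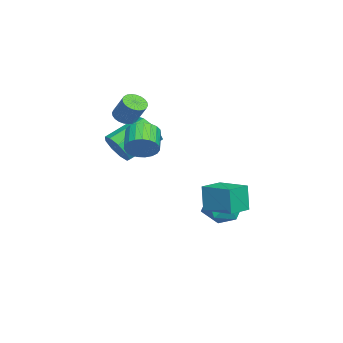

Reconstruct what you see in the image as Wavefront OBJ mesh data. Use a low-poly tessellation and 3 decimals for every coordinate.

v -1.274 -4.452 0.83
v -0.515 -4.211 1.383
v -1.727 -2.786 2.424
v -2.486 -3.028 1.87
v -0.531 -3.828 0.841
v -1.743 -2.404 1.882
v -0.895 -3.738 0.293
v -2.107 -2.314 1.334
v -1.437 -3.982 -0.003
v -2.648 -2.558 1.038
v -1.902 -4.446 0.09
v -3.114 -3.021 1.131
v -2.073 -4.912 0.529
v -3.285 -3.488 1.57
v -1.871 -5.164 1.109
v -3.083 -3.74 2.15
v -1.389 -5.082 1.558
v -2.601 -3.658 2.599
v -0.854 -4.706 1.666
v -2.065 -3.282 2.707
v 1.183 1.184 -1.647
v 0.97 1.067 -0.187
v 2.08 2.655 -1.398
v 1.866 2.538 0.062
v 2.274 0.502 -1.542
v 2.06 0.385 -0.082
v 3.17 1.973 -1.293
v 2.957 1.856 0.167
v -1.344 1.87 -2.402
v -0.638 1.617 -3.268
v -1.662 0.063 -2.132
v -0.956 -0.19 -2.998
v -0.536 0.244 -2.025
v -0.339 1.361 -2.191
v -1.961 0.319 -3.209
v -1.764 1.436 -3.375
v -1.019 0.658 -3.767
v -0.138 0.612 -3.035
v -2.162 1.068 -2.365
v -1.281 1.022 -1.633
v -2.038 -4.223 2.816
v -1.566 -3.93 2.441
v -1.071 -3.284 3.569
v -1.542 -3.577 3.944
v -1.759 -3.755 2.426
v -1.264 -3.109 3.553
v -1.995 -3.651 2.47
v -1.5 -3.005 3.597
v -2.237 -3.634 2.567
v -1.742 -2.988 3.694
v -2.449 -3.707 2.702
v -1.954 -3.061 3.829
v -2.598 -3.858 2.854
v -2.103 -3.213 3.981
v -2.662 -4.065 3.001
v -2.167 -3.42 4.128
v -2.631 -4.296 3.119
v -2.136 -3.651 4.246
v -2.509 -4.516 3.191
v -2.014 -3.87 4.319
v -2.316 -4.691 3.207
v -1.821 -4.045 4.334
v -2.08 -4.795 3.163
v -1.585 -4.149 4.29
v -1.838 -4.812 3.066
v -1.343 -4.166 4.193
v -1.626 -4.739 2.931
v -1.131 -4.093 4.058
v -1.477 -4.587 2.779
v -0.982 -3.942 3.906
v -1.413 -4.38 2.632
v -0.918 -3.735 3.759
v -1.444 -4.149 2.514
v -0.949 -3.504 3.641
v 1.554 -2.587 2.007
v 1.866 -2.137 2.67
v 0.718 -2.323 3.336
v 0.406 -2.773 2.673
v 1.71 -1.882 2.473
v 0.563 -2.068 3.14
v 1.528 -1.748 2.196
v 0.38 -1.934 2.862
v 1.35 -1.76 1.886
v 0.202 -1.946 2.552
v 1.207 -1.915 1.597
v 0.059 -2.101 2.263
v 1.124 -2.186 1.379
v -0.023 -2.372 2.045
v 1.116 -2.527 1.269
v -0.032 -2.713 1.936
v 1.183 -2.877 1.287
v 0.035 -3.063 1.954
v 1.314 -3.178 1.43
v 0.167 -3.364 2.096
v 1.487 -3.376 1.672
v 0.34 -3.562 2.338
v 1.671 -3.438 1.972
v 0.524 -3.624 2.638
v 1.835 -3.353 2.278
v 0.688 -3.539 2.945
v 1.951 -3.135 2.537
v 0.803 -3.321 3.204
v 1.997 -2.823 2.705
v 0.85 -3.009 3.371
v 1.967 -2.469 2.752
v 0.82 -2.656 3.418
f 2 1 5
f 2 5 3
f 3 5 6
f 3 6 4
f 5 1 7
f 5 7 6
f 6 7 8
f 6 8 4
f 7 1 9
f 7 9 8
f 8 9 10
f 8 10 4
f 9 1 11
f 9 11 10
f 10 11 12
f 10 12 4
f 11 1 13
f 11 13 12
f 12 13 14
f 12 14 4
f 13 1 15
f 13 15 14
f 14 15 16
f 14 16 4
f 15 1 17
f 15 17 16
f 16 17 18
f 16 18 4
f 17 1 19
f 17 19 18
f 18 19 20
f 18 20 4
f 19 1 2
f 19 2 20
f 20 2 3
f 20 3 4
f 22 24 21
f 25 22 21
f 21 24 23
f 23 25 21
f 22 28 24
f 26 22 25
f 26 28 22
f 24 28 23
f 27 25 23
f 23 28 27
f 27 26 25
f 28 26 27
f 29 40 34
f 29 34 30
f 29 30 36
f 29 36 39
f 29 39 40
f 30 34 38
f 34 40 33
f 40 39 31
f 39 36 35
f 36 30 37
f 32 38 33
f 32 33 31
f 32 31 35
f 32 35 37
f 32 37 38
f 33 38 34
f 31 33 40
f 35 31 39
f 37 35 36
f 38 37 30
f 42 41 45
f 42 45 43
f 43 45 46
f 43 46 44
f 45 41 47
f 45 47 46
f 46 47 48
f 46 48 44
f 47 41 49
f 47 49 48
f 48 49 50
f 48 50 44
f 49 41 51
f 49 51 50
f 50 51 52
f 50 52 44
f 51 41 53
f 51 53 52
f 52 53 54
f 52 54 44
f 53 41 55
f 53 55 54
f 54 55 56
f 54 56 44
f 55 41 57
f 55 57 56
f 56 57 58
f 56 58 44
f 57 41 59
f 57 59 58
f 58 59 60
f 58 60 44
f 59 41 61
f 59 61 60
f 60 61 62
f 60 62 44
f 61 41 63
f 61 63 62
f 62 63 64
f 62 64 44
f 63 41 65
f 63 65 64
f 64 65 66
f 64 66 44
f 65 41 67
f 65 67 66
f 66 67 68
f 66 68 44
f 67 41 69
f 67 69 68
f 68 69 70
f 68 70 44
f 69 41 71
f 69 71 70
f 70 71 72
f 70 72 44
f 71 41 73
f 71 73 72
f 72 73 74
f 72 74 44
f 73 41 42
f 73 42 74
f 74 42 43
f 74 43 44
f 76 75 79
f 76 79 77
f 77 79 80
f 77 80 78
f 79 75 81
f 79 81 80
f 80 81 82
f 80 82 78
f 81 75 83
f 81 83 82
f 82 83 84
f 82 84 78
f 83 75 85
f 83 85 84
f 84 85 86
f 84 86 78
f 85 75 87
f 85 87 86
f 86 87 88
f 86 88 78
f 87 75 89
f 87 89 88
f 88 89 90
f 88 90 78
f 89 75 91
f 89 91 90
f 90 91 92
f 90 92 78
f 91 75 93
f 91 93 92
f 92 93 94
f 92 94 78
f 93 75 95
f 93 95 94
f 94 95 96
f 94 96 78
f 95 75 97
f 95 97 96
f 96 97 98
f 96 98 78
f 97 75 99
f 97 99 98
f 98 99 100
f 98 100 78
f 99 75 101
f 99 101 100
f 100 101 102
f 100 102 78
f 101 75 103
f 101 103 102
f 102 103 104
f 102 104 78
f 103 75 105
f 103 105 104
f 104 105 106
f 104 106 78
f 105 75 76
f 105 76 106
f 106 76 77
f 106 77 78



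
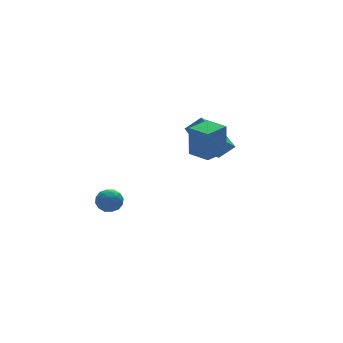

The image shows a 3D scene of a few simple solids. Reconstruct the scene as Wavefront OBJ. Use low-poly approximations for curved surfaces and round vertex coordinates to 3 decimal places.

v -1.607 4.08 -3.855
v -0.91 4.275 -3.906
v -1.31 2.965 -4.074
v -0.613 3.16 -4.125
v -0.95 3.181 -3.482
v -1.133 3.87 -3.347
v -1.087 3.37 -4.633
v -1.27 4.059 -4.498
v -0.588 3.836 -4.387
v -0.504 3.719 -3.676
v -1.716 3.521 -4.304
v -1.632 3.404 -3.593
v -1.284 4.275 -3.861
v -0.936 2.965 -4.119
v -1.134 2.977 -3.741
v -0.724 3.092 -3.771
v -1.415 4.037 -3.533
v -1.006 4.152 -3.563
v -1.03 3.509 -3.314
v -1.214 3.088 -4.417
v -0.805 3.203 -4.447
v -1.496 4.148 -4.209
v -1.086 4.263 -4.239
v -1.19 3.731 -4.666
v -0.686 4.132 -4.174
v -0.512 3.477 -4.302
v -0.79 3.6 -4.601
v -0.897 4.005 -4.521
v -0.636 4.063 -3.756
v -0.462 3.408 -3.884
v -0.66 3.42 -3.507
v -0.767 3.825 -3.427
v -0.447 3.806 -4.038
v -1.758 3.832 -4.096
v -1.584 3.177 -4.224
v -1.453 3.415 -4.553
v -1.56 3.82 -4.473
v -1.708 3.763 -3.678
v -1.534 3.108 -3.806
v -1.323 3.235 -3.459
v -1.43 3.64 -3.379
v -1.773 3.434 -3.942
v 1.045 -2.479 1.499
v 1.049 -2.44 3.139
v 0.623 -1.431 1.475
v 0.626 -1.392 3.115
v 2.214 -2.008 1.485
v 2.217 -1.969 3.125
v 1.791 -0.96 1.461
v 1.795 -0.921 3.101
v 3.248 0.704 -0.582
v 2.061 0.129 0.569
v 3.125 2.25 0.064
v 1.939 1.675 1.214
v 4.001 0.485 0.086
v 2.815 -0.09 1.236
v 3.879 2.031 0.731
v 2.692 1.456 1.882
f 1 38 17
f 38 12 41
f 17 41 6
f 38 41 17
f 1 17 13
f 17 6 18
f 13 18 2
f 17 18 13
f 1 13 22
f 13 2 23
f 22 23 8
f 13 23 22
f 1 22 34
f 22 8 37
f 34 37 11
f 22 37 34
f 1 34 38
f 34 11 42
f 38 42 12
f 34 42 38
f 2 18 29
f 18 6 32
f 29 32 10
f 18 32 29
f 6 41 19
f 41 12 40
f 19 40 5
f 41 40 19
f 12 42 39
f 42 11 35
f 39 35 3
f 42 35 39
f 11 37 36
f 37 8 24
f 36 24 7
f 37 24 36
f 8 23 28
f 23 2 25
f 28 25 9
f 23 25 28
f 4 30 16
f 30 10 31
f 16 31 5
f 30 31 16
f 4 16 14
f 16 5 15
f 14 15 3
f 16 15 14
f 4 14 21
f 14 3 20
f 21 20 7
f 14 20 21
f 4 21 26
f 21 7 27
f 26 27 9
f 21 27 26
f 4 26 30
f 26 9 33
f 30 33 10
f 26 33 30
f 5 31 19
f 31 10 32
f 19 32 6
f 31 32 19
f 3 15 39
f 15 5 40
f 39 40 12
f 15 40 39
f 7 20 36
f 20 3 35
f 36 35 11
f 20 35 36
f 9 27 28
f 27 7 24
f 28 24 8
f 27 24 28
f 10 33 29
f 33 9 25
f 29 25 2
f 33 25 29
f 44 46 43
f 47 44 43
f 43 46 45
f 45 47 43
f 44 50 46
f 48 44 47
f 48 50 44
f 46 50 45
f 49 47 45
f 45 50 49
f 49 48 47
f 50 48 49
f 52 54 51
f 55 52 51
f 51 54 53
f 53 55 51
f 52 58 54
f 56 52 55
f 56 58 52
f 54 58 53
f 57 55 53
f 53 58 57
f 57 56 55
f 58 56 57



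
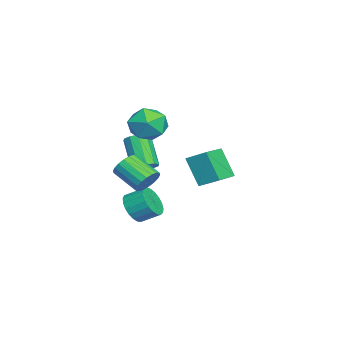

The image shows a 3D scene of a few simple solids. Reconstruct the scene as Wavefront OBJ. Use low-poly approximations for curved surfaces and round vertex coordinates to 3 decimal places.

v 3.917 0.997 1.985
v 4.286 2.1 2.631
v 2.439 1.654 1.71
v 2.809 2.757 2.356
v 4.571 1.763 0.304
v 4.941 2.866 0.95
v 3.094 2.42 0.029
v 3.463 3.523 0.675
v 1.499 -1.444 0.258
v 2.127 -1.748 0.583
v 0.949 -2.36 2.287
v 0.321 -2.056 1.962
v 2.094 -1.295 0.723
v 0.916 -1.906 2.427
v 1.834 -0.898 0.685
v 0.656 -1.51 2.389
v 1.446 -0.71 0.484
v 0.267 -1.322 2.188
v 1.078 -0.803 0.197
v -0.1 -1.414 1.901
v 0.871 -1.14 -0.067
v -0.307 -1.752 1.637
v 0.904 -1.594 -0.207
v -0.274 -2.205 1.497
v 1.164 -1.99 -0.169
v -0.014 -2.602 1.535
v 1.553 -2.178 0.032
v 0.374 -2.79 1.736
v 1.92 -2.086 0.319
v 0.742 -2.697 2.023
v 3.629 -1.009 0.069
v 4.393 -1.251 0.381
v 3.594 -2.574 1.304
v 2.831 -2.331 0.991
v 4.272 -0.997 0.64
v 3.473 -2.32 1.563
v 4.023 -0.745 0.786
v 3.224 -2.068 1.709
v 3.697 -0.546 0.79
v 2.898 -1.869 1.713
v 3.357 -0.438 0.651
v 2.558 -1.761 1.574
v 3.071 -0.443 0.397
v 2.272 -1.766 1.32
v 2.896 -0.56 0.077
v 2.097 -1.883 1
v 2.866 -0.766 -0.244
v 2.067 -2.089 0.679
v 2.987 -1.02 -0.503
v 2.188 -2.343 0.42
v 3.236 -1.272 -0.649
v 2.437 -2.595 0.274
v 3.562 -1.471 -0.653
v 2.763 -2.794 0.27
v 3.902 -1.579 -0.514
v 3.103 -2.902 0.409
v 4.188 -1.574 -0.26
v 3.389 -2.897 0.663
v 4.363 -1.457 0.06
v 3.564 -2.78 0.983
v 2.315 -0.097 3.666
v 3.552 -0.24 3.546
v 2.168 -1.98 4.394
v 3.405 -2.123 4.274
v 2.946 -1.339 5.135
v 3.037 -0.175 4.684
v 2.683 -2.045 3.256
v 2.774 -0.881 2.805
v 3.779 -1.444 3.292
v 3.942 -1.007 4.454
v 1.778 -1.213 3.486
v 1.941 -0.776 4.648
v 1.497 -2.114 -2.864
v 2.449 -1.986 -3.234
v 2.556 -0.899 -2.587
v 1.603 -1.026 -2.216
v 2.212 -1.787 -3.53
v 2.318 -0.7 -2.882
v 1.85 -1.645 -3.71
v 1.956 -0.557 -3.063
v 1.428 -1.583 -3.744
v 1.534 -0.496 -3.097
v 1.017 -1.613 -3.625
v 1.123 -0.526 -2.978
v 0.69 -1.73 -3.376
v 0.796 -0.643 -2.728
v 0.502 -1.913 -3.037
v 0.608 -0.826 -2.39
v 0.486 -2.131 -2.669
v 0.592 -1.044 -2.021
v 0.645 -2.346 -2.334
v 0.751 -1.258 -1.687
v 0.951 -2.52 -2.091
v 1.057 -1.433 -1.443
v 1.352 -2.625 -1.981
v 1.458 -1.537 -1.334
v 1.777 -2.641 -2.024
v 1.884 -1.553 -1.377
v 2.155 -2.566 -2.212
v 2.261 -1.478 -1.565
v 2.418 -2.412 -2.513
v 2.525 -1.325 -1.866
v 2.523 -2.207 -2.875
v 2.629 -1.12 -2.227
f 2 4 1
f 5 2 1
f 1 4 3
f 3 5 1
f 2 8 4
f 6 2 5
f 6 8 2
f 4 8 3
f 7 5 3
f 3 8 7
f 7 6 5
f 8 6 7
f 10 9 13
f 10 13 11
f 11 13 14
f 11 14 12
f 13 9 15
f 13 15 14
f 14 15 16
f 14 16 12
f 15 9 17
f 15 17 16
f 16 17 18
f 16 18 12
f 17 9 19
f 17 19 18
f 18 19 20
f 18 20 12
f 19 9 21
f 19 21 20
f 20 21 22
f 20 22 12
f 21 9 23
f 21 23 22
f 22 23 24
f 22 24 12
f 23 9 25
f 23 25 24
f 24 25 26
f 24 26 12
f 25 9 27
f 25 27 26
f 26 27 28
f 26 28 12
f 27 9 29
f 27 29 28
f 28 29 30
f 28 30 12
f 29 9 10
f 29 10 30
f 30 10 11
f 30 11 12
f 32 31 35
f 32 35 33
f 33 35 36
f 33 36 34
f 35 31 37
f 35 37 36
f 36 37 38
f 36 38 34
f 37 31 39
f 37 39 38
f 38 39 40
f 38 40 34
f 39 31 41
f 39 41 40
f 40 41 42
f 40 42 34
f 41 31 43
f 41 43 42
f 42 43 44
f 42 44 34
f 43 31 45
f 43 45 44
f 44 45 46
f 44 46 34
f 45 31 47
f 45 47 46
f 46 47 48
f 46 48 34
f 47 31 49
f 47 49 48
f 48 49 50
f 48 50 34
f 49 31 51
f 49 51 50
f 50 51 52
f 50 52 34
f 51 31 53
f 51 53 52
f 52 53 54
f 52 54 34
f 53 31 55
f 53 55 54
f 54 55 56
f 54 56 34
f 55 31 57
f 55 57 56
f 56 57 58
f 56 58 34
f 57 31 59
f 57 59 58
f 58 59 60
f 58 60 34
f 59 31 32
f 59 32 60
f 60 32 33
f 60 33 34
f 61 72 66
f 61 66 62
f 61 62 68
f 61 68 71
f 61 71 72
f 62 66 70
f 66 72 65
f 72 71 63
f 71 68 67
f 68 62 69
f 64 70 65
f 64 65 63
f 64 63 67
f 64 67 69
f 64 69 70
f 65 70 66
f 63 65 72
f 67 63 71
f 69 67 68
f 70 69 62
f 74 73 77
f 74 77 75
f 75 77 78
f 75 78 76
f 77 73 79
f 77 79 78
f 78 79 80
f 78 80 76
f 79 73 81
f 79 81 80
f 80 81 82
f 80 82 76
f 81 73 83
f 81 83 82
f 82 83 84
f 82 84 76
f 83 73 85
f 83 85 84
f 84 85 86
f 84 86 76
f 85 73 87
f 85 87 86
f 86 87 88
f 86 88 76
f 87 73 89
f 87 89 88
f 88 89 90
f 88 90 76
f 89 73 91
f 89 91 90
f 90 91 92
f 90 92 76
f 91 73 93
f 91 93 92
f 92 93 94
f 92 94 76
f 93 73 95
f 93 95 94
f 94 95 96
f 94 96 76
f 95 73 97
f 95 97 96
f 96 97 98
f 96 98 76
f 97 73 99
f 97 99 98
f 98 99 100
f 98 100 76
f 99 73 101
f 99 101 100
f 100 101 102
f 100 102 76
f 101 73 103
f 101 103 102
f 102 103 104
f 102 104 76
f 103 73 74
f 103 74 104
f 104 74 75
f 104 75 76



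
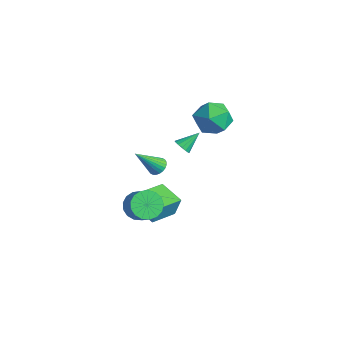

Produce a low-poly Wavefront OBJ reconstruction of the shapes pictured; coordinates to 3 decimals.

v 0.605 -2.136 -3.199
v 0.891 -1.916 -1.961
v 0.306 -0.558 -3.411
v 0.592 -0.338 -2.172
v 2.108 -1.902 -3.588
v 2.394 -1.682 -2.349
v 1.809 -0.324 -3.799
v 2.095 -0.104 -2.561
v -2.259 3.915 0.689
v -1.536 4.903 0.948
v -0.664 2.957 -0.108
v 0.059 3.945 0.151
v -0.392 3.238 1.08
v -1.378 3.83 1.573
v -0.822 4.03 -0.733
v -1.808 4.622 -0.24
v -0.648 4.974 0.07
v -0.382 4.485 1.19
v -1.818 3.375 -0.35
v -1.552 2.886 0.77
v 0.969 -0.86 -0.241
v 1.557 -0.893 -0.206
v 0.811 -2.14 1.221
v 1.513 -0.72 -0.06
v 1.386 -0.569 0.058
v 1.196 -0.462 0.131
v 0.971 -0.416 0.148
v 0.746 -0.437 0.105
v 0.555 -0.523 0.009
v 0.427 -0.66 -0.124
v 0.381 -0.827 -0.276
v 0.425 -0.999 -0.422
v 0.552 -1.15 -0.541
v 0.742 -1.257 -0.614
v 0.967 -1.304 -0.63
v 1.192 -1.282 -0.587
v 1.384 -1.197 -0.491
v 1.512 -1.06 -0.358
v 2.616 -2.99 -1.364
v 3.18 -2.734 -2.031
v 4.068 -2.794 -1.302
v 3.504 -3.05 -0.636
v 3.057 -2.358 -1.849
v 3.945 -2.419 -1.12
v 2.832 -2.127 -1.556
v 3.72 -2.187 -0.827
v 2.558 -2.093 -1.219
v 3.446 -2.154 -0.49
v 2.297 -2.265 -0.915
v 3.185 -2.326 -0.187
v 2.11 -2.603 -0.714
v 2.998 -2.664 0.014
v 2.038 -3.03 -0.662
v 2.926 -3.09 0.066
v 2.099 -3.447 -0.771
v 2.987 -3.508 -0.043
v 2.278 -3.759 -1.016
v 3.166 -3.82 -0.288
v 2.535 -3.896 -1.34
v 3.423 -3.956 -0.612
v 2.81 -3.824 -1.67
v 3.698 -3.885 -0.942
v 3.041 -3.562 -1.93
v 3.929 -3.623 -1.202
v 3.174 -3.168 -2.06
v 4.062 -3.229 -1.332
v -2.319 2.712 -2.319
v -1.911 2.932 -2.652
v -2.241 3.808 -1.501
v -2.165 3.033 -2.764
v -2.459 3.049 -2.757
v -2.716 2.975 -2.633
v -2.867 2.83 -2.425
v -2.87 2.653 -2.188
v -2.727 2.493 -1.987
v -2.473 2.391 -1.875
v -2.179 2.375 -1.882
v -1.922 2.45 -2.006
v -1.771 2.595 -2.214
v -1.767 2.771 -2.451
f 2 4 1
f 5 2 1
f 1 4 3
f 3 5 1
f 2 8 4
f 6 2 5
f 6 8 2
f 4 8 3
f 7 5 3
f 3 8 7
f 7 6 5
f 8 6 7
f 9 20 14
f 9 14 10
f 9 10 16
f 9 16 19
f 9 19 20
f 10 14 18
f 14 20 13
f 20 19 11
f 19 16 15
f 16 10 17
f 12 18 13
f 12 13 11
f 12 11 15
f 12 15 17
f 12 17 18
f 13 18 14
f 11 13 20
f 15 11 19
f 17 15 16
f 18 17 10
f 22 21 24
f 22 24 23
f 24 21 25
f 24 25 23
f 25 21 26
f 25 26 23
f 26 21 27
f 26 27 23
f 27 21 28
f 27 28 23
f 28 21 29
f 28 29 23
f 29 21 30
f 29 30 23
f 30 21 31
f 30 31 23
f 31 21 32
f 31 32 23
f 32 21 33
f 32 33 23
f 33 21 34
f 33 34 23
f 34 21 35
f 34 35 23
f 35 21 36
f 35 36 23
f 36 21 37
f 36 37 23
f 37 21 38
f 37 38 23
f 38 21 22
f 38 22 23
f 40 39 43
f 40 43 41
f 41 43 44
f 41 44 42
f 43 39 45
f 43 45 44
f 44 45 46
f 44 46 42
f 45 39 47
f 45 47 46
f 46 47 48
f 46 48 42
f 47 39 49
f 47 49 48
f 48 49 50
f 48 50 42
f 49 39 51
f 49 51 50
f 50 51 52
f 50 52 42
f 51 39 53
f 51 53 52
f 52 53 54
f 52 54 42
f 53 39 55
f 53 55 54
f 54 55 56
f 54 56 42
f 55 39 57
f 55 57 56
f 56 57 58
f 56 58 42
f 57 39 59
f 57 59 58
f 58 59 60
f 58 60 42
f 59 39 61
f 59 61 60
f 60 61 62
f 60 62 42
f 61 39 63
f 61 63 62
f 62 63 64
f 62 64 42
f 63 39 65
f 63 65 64
f 64 65 66
f 64 66 42
f 65 39 40
f 65 40 66
f 66 40 41
f 66 41 42
f 68 67 70
f 68 70 69
f 70 67 71
f 70 71 69
f 71 67 72
f 71 72 69
f 72 67 73
f 72 73 69
f 73 67 74
f 73 74 69
f 74 67 75
f 74 75 69
f 75 67 76
f 75 76 69
f 76 67 77
f 76 77 69
f 77 67 78
f 77 78 69
f 78 67 79
f 78 79 69
f 79 67 80
f 79 80 69
f 80 67 68
f 80 68 69



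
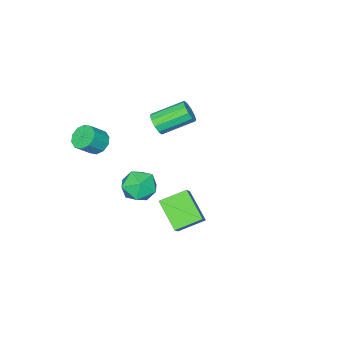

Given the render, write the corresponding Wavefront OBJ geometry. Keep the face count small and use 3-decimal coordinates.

v 1.587 -2.431 2.092
v 2.084 -2.044 1.685
v 2.89 -2.242 2.482
v 2.393 -2.629 2.888
v 1.873 -1.748 1.973
v 2.678 -1.946 2.769
v 1.552 -1.713 2.306
v 2.358 -1.911 3.102
v 1.245 -1.952 2.557
v 2.051 -2.15 3.353
v 1.068 -2.375 2.631
v 1.874 -2.573 3.427
v 1.09 -2.818 2.498
v 1.896 -3.016 3.295
v 1.302 -3.114 2.211
v 2.107 -3.312 3.007
v 1.622 -3.149 1.878
v 2.428 -3.347 2.674
v 1.929 -2.91 1.627
v 2.735 -3.108 2.423
v 2.106 -2.487 1.553
v 2.912 -2.685 2.349
v 2.567 3.897 -0.442
v 2.127 2.459 0.618
v 1.464 4.679 0.16
v 1.024 3.241 1.22
v 3.096 4.179 0.16
v 2.656 2.741 1.22
v 1.993 4.961 0.762
v 1.553 3.523 1.822
v -2.503 -2.328 1.178
v -2.101 -2.288 1.749
v -3.434 -1.192 2.613
v -3.837 -1.232 2.042
v -1.997 -1.958 1.489
v -3.33 -0.862 2.353
v -2.088 -1.769 1.111
v -3.421 -0.673 1.974
v -2.337 -1.794 0.758
v -3.67 -0.698 1.622
v -2.649 -2.023 0.565
v -3.982 -0.926 1.429
v -2.906 -2.368 0.607
v -4.239 -1.272 1.471
v -3.01 -2.698 0.867
v -4.343 -1.602 1.731
v -2.919 -2.887 1.246
v -4.252 -1.791 2.109
v -2.67 -2.862 1.598
v -4.003 -1.766 2.462
v -2.358 -2.634 1.791
v -3.691 -1.537 2.655
v -0.598 -0.53 -1.458
v 0.265 -0.38 -2.078
v 0.395 -1.3 -0.262
v 1.258 -1.15 -0.882
v 0.776 -0.31 -0.421
v 0.162 0.166 -1.161
v 0.498 -1.846 -1.179
v -0.116 -1.37 -1.919
v 0.942 -1.193 -1.906
v 1.114 -0.244 -1.437
v -0.454 -1.436 -0.903
v -0.282 -0.487 -0.434
f 2 1 5
f 2 5 3
f 3 5 6
f 3 6 4
f 5 1 7
f 5 7 6
f 6 7 8
f 6 8 4
f 7 1 9
f 7 9 8
f 8 9 10
f 8 10 4
f 9 1 11
f 9 11 10
f 10 11 12
f 10 12 4
f 11 1 13
f 11 13 12
f 12 13 14
f 12 14 4
f 13 1 15
f 13 15 14
f 14 15 16
f 14 16 4
f 15 1 17
f 15 17 16
f 16 17 18
f 16 18 4
f 17 1 19
f 17 19 18
f 18 19 20
f 18 20 4
f 19 1 21
f 19 21 20
f 20 21 22
f 20 22 4
f 21 1 2
f 21 2 22
f 22 2 3
f 22 3 4
f 24 26 23
f 27 24 23
f 23 26 25
f 25 27 23
f 24 30 26
f 28 24 27
f 28 30 24
f 26 30 25
f 29 27 25
f 25 30 29
f 29 28 27
f 30 28 29
f 32 31 35
f 32 35 33
f 33 35 36
f 33 36 34
f 35 31 37
f 35 37 36
f 36 37 38
f 36 38 34
f 37 31 39
f 37 39 38
f 38 39 40
f 38 40 34
f 39 31 41
f 39 41 40
f 40 41 42
f 40 42 34
f 41 31 43
f 41 43 42
f 42 43 44
f 42 44 34
f 43 31 45
f 43 45 44
f 44 45 46
f 44 46 34
f 45 31 47
f 45 47 46
f 46 47 48
f 46 48 34
f 47 31 49
f 47 49 48
f 48 49 50
f 48 50 34
f 49 31 51
f 49 51 50
f 50 51 52
f 50 52 34
f 51 31 32
f 51 32 52
f 52 32 33
f 52 33 34
f 53 64 58
f 53 58 54
f 53 54 60
f 53 60 63
f 53 63 64
f 54 58 62
f 58 64 57
f 64 63 55
f 63 60 59
f 60 54 61
f 56 62 57
f 56 57 55
f 56 55 59
f 56 59 61
f 56 61 62
f 57 62 58
f 55 57 64
f 59 55 63
f 61 59 60
f 62 61 54



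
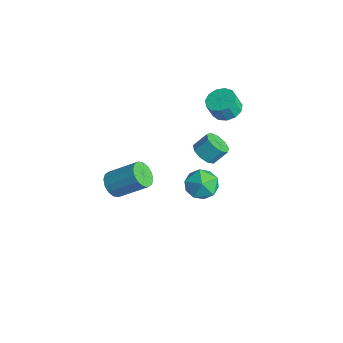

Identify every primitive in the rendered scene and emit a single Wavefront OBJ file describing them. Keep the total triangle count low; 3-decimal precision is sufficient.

v -1.467 -4.378 1.419
v -0.718 -4.737 1.196
v 0.297 -3.4 2.458
v -0.453 -3.042 2.681
v -0.781 -4.41 0.901
v 0.233 -3.073 2.163
v -1.029 -4.074 0.744
v -0.014 -2.737 2.007
v -1.394 -3.82 0.769
v -0.379 -2.483 2.031
v -1.778 -3.716 0.967
v -0.764 -2.379 2.23
v -2.079 -3.789 1.287
v -1.065 -2.452 2.549
v -2.217 -4.02 1.642
v -1.202 -2.683 2.904
v -2.153 -4.347 1.937
v -1.139 -3.01 3.199
v -1.906 -4.683 2.093
v -0.891 -3.346 3.356
v -1.541 -4.937 2.069
v -0.526 -3.6 3.331
v -1.156 -5.041 1.87
v -0.142 -3.704 3.133
v -0.855 -4.968 1.551
v 0.159 -3.631 2.813
v -3.515 1.304 -1.964
v -3.129 1.879 -2.917
v -1.731 1.201 -1.303
v -1.345 1.776 -2.256
v -1.998 2.338 -1.453
v -3.101 2.402 -1.862
v -1.759 0.678 -2.358
v -2.862 0.742 -2.767
v -2.044 1.492 -3.16
v -2.191 2.518 -2.601
v -2.669 0.562 -1.619
v -2.816 1.588 -1.06
v -3.234 3.52 3.419
v -2.426 3.097 3.238
v -2.418 2.657 4.3
v -3.226 3.08 4.481
v -2.305 3.569 3.432
v -2.297 3.129 4.494
v -2.48 4.025 3.622
v -2.472 3.585 4.684
v -2.894 4.32 3.747
v -2.886 3.881 4.81
v -3.416 4.362 3.768
v -3.408 3.923 4.831
v -3.88 4.136 3.679
v -3.872 3.697 4.741
v -4.139 3.715 3.506
v -4.131 3.275 4.569
v -4.111 3.231 3.306
v -4.103 2.792 4.369
v -3.804 2.839 3.142
v -3.796 2.4 4.204
v -3.317 2.664 3.065
v -3.309 2.224 4.128
v -2.803 2.76 3.101
v -2.795 2.32 4.164
v -1.363 1.128 1.924
v -0.651 1.371 1.55
v -0.466 2.136 2.402
v -1.177 1.892 2.776
v -1.091 1.689 1.361
v -0.906 2.454 2.213
v -1.658 1.744 1.435
v -1.473 2.508 2.287
v -2.087 1.51 1.738
v -1.902 2.275 2.59
v -2.177 1.098 2.128
v -1.992 1.863 2.98
v -1.886 0.699 2.422
v -1.701 1.464 3.274
v -1.35 0.501 2.483
v -1.165 1.266 3.336
v -0.82 0.596 2.283
v -0.635 1.361 3.135
v -0.544 0.94 1.914
v -0.359 1.705 2.766
f 2 1 5
f 2 5 3
f 3 5 6
f 3 6 4
f 5 1 7
f 5 7 6
f 6 7 8
f 6 8 4
f 7 1 9
f 7 9 8
f 8 9 10
f 8 10 4
f 9 1 11
f 9 11 10
f 10 11 12
f 10 12 4
f 11 1 13
f 11 13 12
f 12 13 14
f 12 14 4
f 13 1 15
f 13 15 14
f 14 15 16
f 14 16 4
f 15 1 17
f 15 17 16
f 16 17 18
f 16 18 4
f 17 1 19
f 17 19 18
f 18 19 20
f 18 20 4
f 19 1 21
f 19 21 20
f 20 21 22
f 20 22 4
f 21 1 23
f 21 23 22
f 22 23 24
f 22 24 4
f 23 1 25
f 23 25 24
f 24 25 26
f 24 26 4
f 25 1 2
f 25 2 26
f 26 2 3
f 26 3 4
f 27 38 32
f 27 32 28
f 27 28 34
f 27 34 37
f 27 37 38
f 28 32 36
f 32 38 31
f 38 37 29
f 37 34 33
f 34 28 35
f 30 36 31
f 30 31 29
f 30 29 33
f 30 33 35
f 30 35 36
f 31 36 32
f 29 31 38
f 33 29 37
f 35 33 34
f 36 35 28
f 40 39 43
f 40 43 41
f 41 43 44
f 41 44 42
f 43 39 45
f 43 45 44
f 44 45 46
f 44 46 42
f 45 39 47
f 45 47 46
f 46 47 48
f 46 48 42
f 47 39 49
f 47 49 48
f 48 49 50
f 48 50 42
f 49 39 51
f 49 51 50
f 50 51 52
f 50 52 42
f 51 39 53
f 51 53 52
f 52 53 54
f 52 54 42
f 53 39 55
f 53 55 54
f 54 55 56
f 54 56 42
f 55 39 57
f 55 57 56
f 56 57 58
f 56 58 42
f 57 39 59
f 57 59 58
f 58 59 60
f 58 60 42
f 59 39 61
f 59 61 60
f 60 61 62
f 60 62 42
f 61 39 40
f 61 40 62
f 62 40 41
f 62 41 42
f 64 63 67
f 64 67 65
f 65 67 68
f 65 68 66
f 67 63 69
f 67 69 68
f 68 69 70
f 68 70 66
f 69 63 71
f 69 71 70
f 70 71 72
f 70 72 66
f 71 63 73
f 71 73 72
f 72 73 74
f 72 74 66
f 73 63 75
f 73 75 74
f 74 75 76
f 74 76 66
f 75 63 77
f 75 77 76
f 76 77 78
f 76 78 66
f 77 63 79
f 77 79 78
f 78 79 80
f 78 80 66
f 79 63 81
f 79 81 80
f 80 81 82
f 80 82 66
f 81 63 64
f 81 64 82
f 82 64 65
f 82 65 66



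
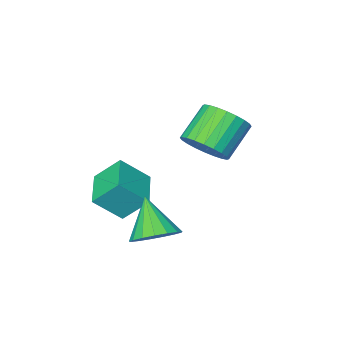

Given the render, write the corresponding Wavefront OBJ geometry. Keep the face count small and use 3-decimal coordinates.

v 3.982 0.72 -3.466
v 4.651 0.081 -3.869
v 3.698 -0.48 -2.034
v 4.919 0.362 -3.581
v 4.972 0.725 -3.266
v 4.798 1.087 -2.997
v 4.437 1.365 -2.835
v 3.971 1.495 -2.818
v 3.508 1.448 -2.949
v 3.154 1.234 -3.199
v 2.989 0.902 -3.51
v 3.052 0.529 -3.81
v 3.327 0.199 -4.032
v 3.753 -0.011 -4.124
v 4.23 -0.053 -4.066
v 0.662 -1.069 -0.777
v 1.368 -1.569 -0.165
v 0.065 -1.971 1.01
v -0.642 -1.471 0.397
v 1.387 -1.185 -0.013
v 0.083 -1.587 1.162
v 1.295 -0.783 0.023
v -0.008 -1.185 1.198
v 1.107 -0.425 -0.063
v -0.196 -0.827 1.112
v 0.851 -0.165 -0.258
v -0.452 -0.566 0.917
v 0.567 -0.042 -0.532
v -0.737 -0.444 0.643
v 0.296 -0.076 -0.843
v -1.007 -0.478 0.332
v 0.082 -0.261 -1.144
v -1.221 -0.663 0.03
v -0.045 -0.569 -1.39
v -1.348 -0.971 -0.215
v -0.063 -0.953 -1.542
v -1.367 -1.355 -0.367
v 0.028 -1.355 -1.578
v -1.275 -1.757 -0.403
v 0.216 -1.713 -1.492
v -1.087 -2.115 -0.317
v 0.472 -1.974 -1.297
v -0.831 -2.375 -0.122
v 0.757 -2.096 -1.023
v -0.547 -2.498 0.152
v 1.027 -2.062 -0.712
v -0.276 -2.464 0.463
v 1.241 -1.877 -0.41
v -0.062 -2.279 0.764
v 2.728 -3.564 -3.969
v 3.778 -4.049 -2.893
v 1.967 -2.85 -2.905
v 3.017 -3.336 -1.829
v 3.683 -2.124 -4.251
v 4.733 -2.61 -3.175
v 2.922 -1.411 -3.187
v 3.972 -1.896 -2.111
f 2 1 4
f 2 4 3
f 4 1 5
f 4 5 3
f 5 1 6
f 5 6 3
f 6 1 7
f 6 7 3
f 7 1 8
f 7 8 3
f 8 1 9
f 8 9 3
f 9 1 10
f 9 10 3
f 10 1 11
f 10 11 3
f 11 1 12
f 11 12 3
f 12 1 13
f 12 13 3
f 13 1 14
f 13 14 3
f 14 1 15
f 14 15 3
f 15 1 2
f 15 2 3
f 17 16 20
f 17 20 18
f 18 20 21
f 18 21 19
f 20 16 22
f 20 22 21
f 21 22 23
f 21 23 19
f 22 16 24
f 22 24 23
f 23 24 25
f 23 25 19
f 24 16 26
f 24 26 25
f 25 26 27
f 25 27 19
f 26 16 28
f 26 28 27
f 27 28 29
f 27 29 19
f 28 16 30
f 28 30 29
f 29 30 31
f 29 31 19
f 30 16 32
f 30 32 31
f 31 32 33
f 31 33 19
f 32 16 34
f 32 34 33
f 33 34 35
f 33 35 19
f 34 16 36
f 34 36 35
f 35 36 37
f 35 37 19
f 36 16 38
f 36 38 37
f 37 38 39
f 37 39 19
f 38 16 40
f 38 40 39
f 39 40 41
f 39 41 19
f 40 16 42
f 40 42 41
f 41 42 43
f 41 43 19
f 42 16 44
f 42 44 43
f 43 44 45
f 43 45 19
f 44 16 46
f 44 46 45
f 45 46 47
f 45 47 19
f 46 16 48
f 46 48 47
f 47 48 49
f 47 49 19
f 48 16 17
f 48 17 49
f 49 17 18
f 49 18 19
f 51 53 50
f 54 51 50
f 50 53 52
f 52 54 50
f 51 57 53
f 55 51 54
f 55 57 51
f 53 57 52
f 56 54 52
f 52 57 56
f 56 55 54
f 57 55 56



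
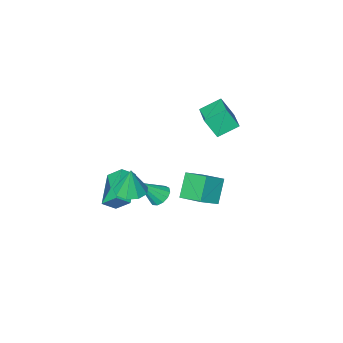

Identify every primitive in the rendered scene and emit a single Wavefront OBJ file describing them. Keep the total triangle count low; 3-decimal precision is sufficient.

v -3.501 -1.641 2.407
v -4.648 -1.29 3.067
v -2.653 0.206 2.896
v -3.801 0.557 3.557
v -2.999 -2.177 3.563
v -4.147 -1.826 4.224
v -2.152 -0.33 4.053
v -3.299 0.021 4.713
v 1.292 -3.181 -1.222
v 0.91 -2.271 -0.301
v 2.453 -1.737 -2.166
v 2.071 -0.827 -1.245
v 2.009 -3.413 -0.695
v 1.627 -2.503 0.226
v 3.17 -1.969 -1.639
v 2.788 -1.059 -0.718
v 3.253 1.35 1.693
v 3.996 0.843 1.712
v 3.307 1.49 3.307
v 4.148 1.437 1.656
v 3.881 1.99 1.617
v 3.32 2.244 1.614
v 2.728 2.08 1.648
v 2.381 1.574 1.703
v 2.442 0.964 1.754
v 2.883 0.534 1.776
v 3.496 0.486 1.76
v 1.309 0.971 0.217
v 1.837 1.098 -0.225
v 2.451 0.629 1.483
v 1.75 1.443 -0.054
v 1.523 1.637 0.203
v 1.228 1.621 0.465
v 0.959 1.398 0.647
v 0.801 1.039 0.693
v 0.804 0.659 0.588
v 0.967 0.378 0.364
v 1.239 0.285 0.094
v 1.533 0.41 -0.137
v 1.756 0.713 -0.256
v -1.139 1.241 1.108
v -0.026 1.303 1.757
v -1.501 2.713 1.587
v -0.388 2.776 2.236
v -0.412 1.844 -0.196
v 0.701 1.907 0.453
v -0.774 3.317 0.283
v 0.339 3.379 0.932
f 2 4 1
f 5 2 1
f 1 4 3
f 3 5 1
f 2 8 4
f 6 2 5
f 6 8 2
f 4 8 3
f 7 5 3
f 3 8 7
f 7 6 5
f 8 6 7
f 10 12 9
f 13 10 9
f 9 12 11
f 11 13 9
f 10 16 12
f 14 10 13
f 14 16 10
f 12 16 11
f 15 13 11
f 11 16 15
f 15 14 13
f 16 14 15
f 18 17 20
f 18 20 19
f 20 17 21
f 20 21 19
f 21 17 22
f 21 22 19
f 22 17 23
f 22 23 19
f 23 17 24
f 23 24 19
f 24 17 25
f 24 25 19
f 25 17 26
f 25 26 19
f 26 17 27
f 26 27 19
f 27 17 18
f 27 18 19
f 29 28 31
f 29 31 30
f 31 28 32
f 31 32 30
f 32 28 33
f 32 33 30
f 33 28 34
f 33 34 30
f 34 28 35
f 34 35 30
f 35 28 36
f 35 36 30
f 36 28 37
f 36 37 30
f 37 28 38
f 37 38 30
f 38 28 39
f 38 39 30
f 39 28 40
f 39 40 30
f 40 28 29
f 40 29 30
f 42 44 41
f 45 42 41
f 41 44 43
f 43 45 41
f 42 48 44
f 46 42 45
f 46 48 42
f 44 48 43
f 47 45 43
f 43 48 47
f 47 46 45
f 48 46 47



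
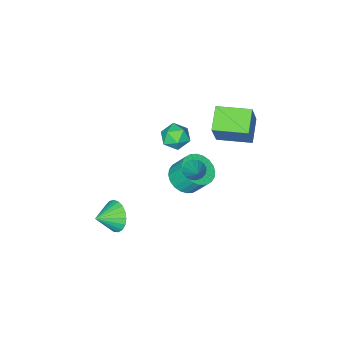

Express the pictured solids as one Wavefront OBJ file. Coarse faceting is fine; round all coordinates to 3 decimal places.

v 2.694 0.447 -2.443
v 3.108 0.833 -3.268
v 3.886 0.253 -1.937
v 3.061 1.17 -3.029
v 2.951 1.382 -2.689
v 2.797 1.433 -2.306
v 2.624 1.313 -1.947
v 2.464 1.043 -1.674
v 2.344 0.671 -1.534
v 2.284 0.26 -1.551
v 2.295 -0.119 -1.722
v 2.375 -0.4 -2.018
v 2.51 -0.534 -2.388
v 2.677 -0.499 -2.767
v 2.847 -0.3 -3.09
v 2.99 0.028 -3.302
v 3.083 0.429 -3.365
v -1.957 0.208 0.114
v -1.395 -0.326 0.581
v -3.085 -0.294 0.899
v -2.523 -0.828 1.366
v -2.487 0.07 1.471
v -1.789 0.38 0.986
v -2.691 -1 0.494
v -1.993 -0.69 0.009
v -1.848 -1.072 0.815
v -1.722 -0.411 1.419
v -2.758 -0.209 0.061
v -2.632 0.452 0.665
v -2.23 0.486 -2.474
v -1.222 0.413 -2.157
v -1.541 1.16 -0.968
v -2.55 1.234 -1.286
v -1.212 0.764 -2.375
v -1.531 1.511 -1.186
v -1.358 1.073 -2.609
v -1.677 1.82 -1.42
v -1.636 1.293 -2.821
v -1.955 2.04 -1.632
v -2.005 1.39 -2.981
v -2.324 2.137 -1.792
v -2.408 1.349 -3.064
v -2.727 2.096 -1.875
v -2.784 1.177 -3.057
v -3.103 1.924 -1.868
v -3.076 0.9 -2.962
v -3.395 1.647 -1.773
v -3.239 0.56 -2.792
v -3.558 1.307 -1.603
v -3.249 0.209 -2.574
v -3.568 0.956 -1.385
v -3.103 -0.1 -2.34
v -3.422 0.647 -1.151
v -2.825 -0.32 -2.128
v -3.144 0.427 -0.939
v -2.456 -0.417 -1.968
v -2.775 0.33 -0.779
v -2.053 -0.376 -1.885
v -2.372 0.371 -0.696
v -1.677 -0.204 -1.892
v -1.996 0.543 -0.703
v -1.385 0.073 -1.987
v -1.704 0.82 -0.798
v -1.66 1.894 -0.138
v -1.094 1.581 -0.194
v -0.98 2.946 0.858
v -1.09 1.811 -0.439
v -1.24 2.063 -0.604
v -1.502 2.271 -0.644
v -1.806 2.377 -0.548
v -2.072 2.354 -0.342
v -2.227 2.208 -0.082
v -2.23 1.978 0.163
v -2.081 1.725 0.328
v -1.819 1.518 0.368
v -1.515 1.412 0.272
v -1.249 1.434 0.067
v -3.805 1.515 2.982
v -3.018 1.993 4.78
v -5 3.052 3.096
v -4.213 3.529 4.894
v -2.747 2.391 2.286
v -1.96 2.868 4.084
v -3.942 3.927 2.4
v -3.155 4.405 4.198
f 2 1 4
f 2 4 3
f 4 1 5
f 4 5 3
f 5 1 6
f 5 6 3
f 6 1 7
f 6 7 3
f 7 1 8
f 7 8 3
f 8 1 9
f 8 9 3
f 9 1 10
f 9 10 3
f 10 1 11
f 10 11 3
f 11 1 12
f 11 12 3
f 12 1 13
f 12 13 3
f 13 1 14
f 13 14 3
f 14 1 15
f 14 15 3
f 15 1 16
f 15 16 3
f 16 1 17
f 16 17 3
f 17 1 2
f 17 2 3
f 18 29 23
f 18 23 19
f 18 19 25
f 18 25 28
f 18 28 29
f 19 23 27
f 23 29 22
f 29 28 20
f 28 25 24
f 25 19 26
f 21 27 22
f 21 22 20
f 21 20 24
f 21 24 26
f 21 26 27
f 22 27 23
f 20 22 29
f 24 20 28
f 26 24 25
f 27 26 19
f 31 30 34
f 31 34 32
f 32 34 35
f 32 35 33
f 34 30 36
f 34 36 35
f 35 36 37
f 35 37 33
f 36 30 38
f 36 38 37
f 37 38 39
f 37 39 33
f 38 30 40
f 38 40 39
f 39 40 41
f 39 41 33
f 40 30 42
f 40 42 41
f 41 42 43
f 41 43 33
f 42 30 44
f 42 44 43
f 43 44 45
f 43 45 33
f 44 30 46
f 44 46 45
f 45 46 47
f 45 47 33
f 46 30 48
f 46 48 47
f 47 48 49
f 47 49 33
f 48 30 50
f 48 50 49
f 49 50 51
f 49 51 33
f 50 30 52
f 50 52 51
f 51 52 53
f 51 53 33
f 52 30 54
f 52 54 53
f 53 54 55
f 53 55 33
f 54 30 56
f 54 56 55
f 55 56 57
f 55 57 33
f 56 30 58
f 56 58 57
f 57 58 59
f 57 59 33
f 58 30 60
f 58 60 59
f 59 60 61
f 59 61 33
f 60 30 62
f 60 62 61
f 61 62 63
f 61 63 33
f 62 30 31
f 62 31 63
f 63 31 32
f 63 32 33
f 65 64 67
f 65 67 66
f 67 64 68
f 67 68 66
f 68 64 69
f 68 69 66
f 69 64 70
f 69 70 66
f 70 64 71
f 70 71 66
f 71 64 72
f 71 72 66
f 72 64 73
f 72 73 66
f 73 64 74
f 73 74 66
f 74 64 75
f 74 75 66
f 75 64 76
f 75 76 66
f 76 64 77
f 76 77 66
f 77 64 65
f 77 65 66
f 79 81 78
f 82 79 78
f 78 81 80
f 80 82 78
f 79 85 81
f 83 79 82
f 83 85 79
f 81 85 80
f 84 82 80
f 80 85 84
f 84 83 82
f 85 83 84



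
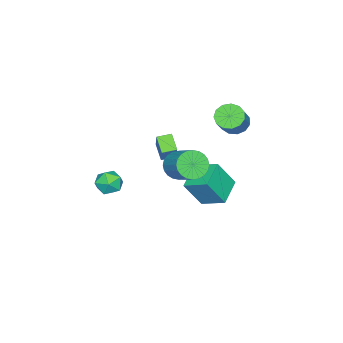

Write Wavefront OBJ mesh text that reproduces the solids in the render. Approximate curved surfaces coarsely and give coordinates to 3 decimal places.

v -1.841 2.373 -4.919
v -3.607 2.13 -4.322
v -1.819 3.952 -4.212
v -3.585 3.709 -3.615
v -1.115 1.551 -3.105
v -2.881 1.308 -2.508
v -1.093 3.13 -2.398
v -2.859 2.887 -1.801
v 1.504 2.701 0.838
v 2.374 2.214 0.754
v 3.225 3.553 1.818
v 2.356 4.039 1.902
v 2.389 2.451 0.445
v 3.24 3.79 1.508
v 2.269 2.725 0.195
v 3.121 4.064 1.258
v 2.033 2.996 0.043
v 2.884 4.335 1.106
v 1.716 3.222 0.012
v 2.568 4.561 1.075
v 1.367 3.369 0.107
v 2.219 4.707 1.17
v 1.039 3.413 0.313
v 1.891 4.752 1.377
v 0.782 3.35 0.6
v 1.633 4.688 1.663
v 0.635 3.187 0.922
v 1.486 4.526 1.986
v 0.62 2.95 1.232
v 1.471 4.289 2.295
v 0.739 2.676 1.482
v 1.591 4.015 2.545
v 0.976 2.405 1.634
v 1.827 3.744 2.697
v 1.292 2.179 1.665
v 2.144 3.518 2.728
v 1.641 2.033 1.57
v 2.493 3.371 2.633
v 1.969 1.988 1.363
v 2.821 3.327 2.427
v 2.227 2.052 1.077
v 3.078 3.39 2.14
v -4.552 3.108 0.975
v -3.87 3.07 0.344
v -2.566 3.373 1.734
v -3.248 3.412 2.365
v -4.017 3.572 0.372
v -2.713 3.876 1.762
v -4.334 3.927 0.592
v -3.03 4.231 1.982
v -4.72 4.022 0.933
v -3.416 4.325 2.323
v -5.053 3.827 1.288
v -3.749 4.13 2.678
v -5.226 3.404 1.543
v -3.923 3.707 2.933
v -5.186 2.886 1.618
v -3.882 3.19 3.008
v -4.944 2.44 1.489
v -3.64 2.743 2.879
v -4.578 2.205 1.196
v -3.274 2.509 2.587
v -4.203 2.258 0.834
v -2.9 2.561 2.224
v -3.939 2.58 0.516
v -2.636 2.883 1.906
v -3.745 -1.811 -2.229
v -2.698 -1.159 -0.68
v -4.367 -1.118 -2.101
v -3.32 -0.466 -0.551
v -3.08 -1.074 -2.989
v -2.033 -0.422 -1.439
v -3.702 -0.381 -2.86
v -2.655 0.271 -1.311
v 3.076 -0.075 -0.581
v 3.569 0.06 0.203
v 3.971 -1.24 -0.943
v 4.464 -1.105 -0.159
v 3.585 -1.421 -0.11
v 3.031 -0.7 0.114
v 4.509 -0.48 -0.854
v 3.955 0.241 -0.63
v 4.454 -0.19 0.035
v 3.883 -0.772 0.494
v 3.657 -0.408 -1.234
v 3.086 -0.99 -0.775
f 2 4 1
f 5 2 1
f 1 4 3
f 3 5 1
f 2 8 4
f 6 2 5
f 6 8 2
f 4 8 3
f 7 5 3
f 3 8 7
f 7 6 5
f 8 6 7
f 10 9 13
f 10 13 11
f 11 13 14
f 11 14 12
f 13 9 15
f 13 15 14
f 14 15 16
f 14 16 12
f 15 9 17
f 15 17 16
f 16 17 18
f 16 18 12
f 17 9 19
f 17 19 18
f 18 19 20
f 18 20 12
f 19 9 21
f 19 21 20
f 20 21 22
f 20 22 12
f 21 9 23
f 21 23 22
f 22 23 24
f 22 24 12
f 23 9 25
f 23 25 24
f 24 25 26
f 24 26 12
f 25 9 27
f 25 27 26
f 26 27 28
f 26 28 12
f 27 9 29
f 27 29 28
f 28 29 30
f 28 30 12
f 29 9 31
f 29 31 30
f 30 31 32
f 30 32 12
f 31 9 33
f 31 33 32
f 32 33 34
f 32 34 12
f 33 9 35
f 33 35 34
f 34 35 36
f 34 36 12
f 35 9 37
f 35 37 36
f 36 37 38
f 36 38 12
f 37 9 39
f 37 39 38
f 38 39 40
f 38 40 12
f 39 9 41
f 39 41 40
f 40 41 42
f 40 42 12
f 41 9 10
f 41 10 42
f 42 10 11
f 42 11 12
f 44 43 47
f 44 47 45
f 45 47 48
f 45 48 46
f 47 43 49
f 47 49 48
f 48 49 50
f 48 50 46
f 49 43 51
f 49 51 50
f 50 51 52
f 50 52 46
f 51 43 53
f 51 53 52
f 52 53 54
f 52 54 46
f 53 43 55
f 53 55 54
f 54 55 56
f 54 56 46
f 55 43 57
f 55 57 56
f 56 57 58
f 56 58 46
f 57 43 59
f 57 59 58
f 58 59 60
f 58 60 46
f 59 43 61
f 59 61 60
f 60 61 62
f 60 62 46
f 61 43 63
f 61 63 62
f 62 63 64
f 62 64 46
f 63 43 65
f 63 65 64
f 64 65 66
f 64 66 46
f 65 43 44
f 65 44 66
f 66 44 45
f 66 45 46
f 68 70 67
f 71 68 67
f 67 70 69
f 69 71 67
f 68 74 70
f 72 68 71
f 72 74 68
f 70 74 69
f 73 71 69
f 69 74 73
f 73 72 71
f 74 72 73
f 75 86 80
f 75 80 76
f 75 76 82
f 75 82 85
f 75 85 86
f 76 80 84
f 80 86 79
f 86 85 77
f 85 82 81
f 82 76 83
f 78 84 79
f 78 79 77
f 78 77 81
f 78 81 83
f 78 83 84
f 79 84 80
f 77 79 86
f 81 77 85
f 83 81 82
f 84 83 76

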